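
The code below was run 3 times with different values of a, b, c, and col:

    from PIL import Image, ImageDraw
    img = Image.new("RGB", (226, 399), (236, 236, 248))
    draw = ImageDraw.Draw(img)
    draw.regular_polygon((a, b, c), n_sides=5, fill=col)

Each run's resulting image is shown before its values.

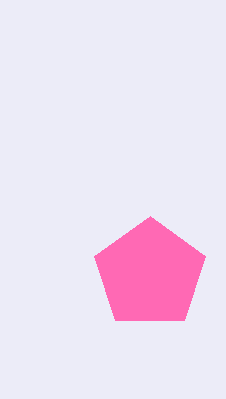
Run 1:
a = 150; b = 274; c = 58; col = 'hotpink'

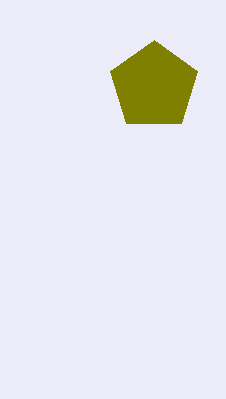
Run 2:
a = 154
b = 86
c = 46
col = 'olive'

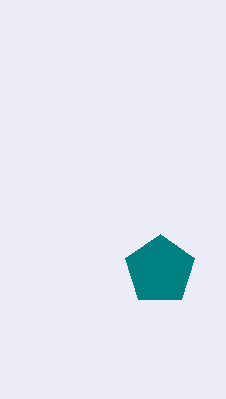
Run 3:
a = 160; b = 270; c = 36; col = 'teal'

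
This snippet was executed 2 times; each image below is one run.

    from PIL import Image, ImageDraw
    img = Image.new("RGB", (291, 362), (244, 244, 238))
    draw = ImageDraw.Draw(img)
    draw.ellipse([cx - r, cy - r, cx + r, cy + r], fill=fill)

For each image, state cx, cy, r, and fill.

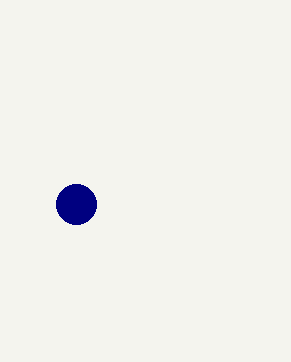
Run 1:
cx = 76, cy = 204, r = 20, fill = 'navy'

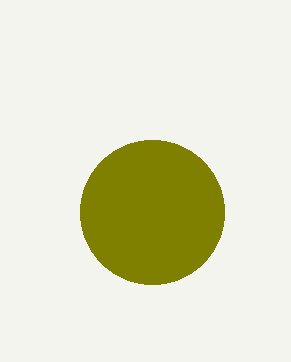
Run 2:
cx = 152; cy = 212; r = 72; fill = 'olive'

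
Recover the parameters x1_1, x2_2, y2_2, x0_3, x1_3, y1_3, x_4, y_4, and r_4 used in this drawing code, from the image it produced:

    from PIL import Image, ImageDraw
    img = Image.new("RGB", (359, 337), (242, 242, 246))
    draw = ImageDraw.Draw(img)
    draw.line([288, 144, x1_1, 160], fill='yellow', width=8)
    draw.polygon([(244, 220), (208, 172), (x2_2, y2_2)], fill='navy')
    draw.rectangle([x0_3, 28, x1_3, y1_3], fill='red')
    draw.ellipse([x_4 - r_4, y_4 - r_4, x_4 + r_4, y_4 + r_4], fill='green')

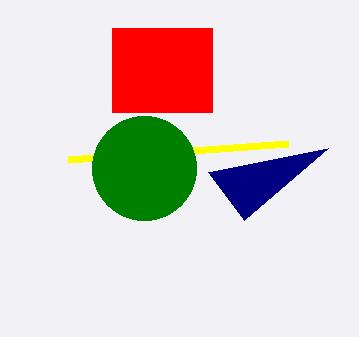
x1_1 = 68
x2_2 = 328
y2_2 = 148
x0_3 = 112
x1_3 = 212
y1_3 = 112
x_4 = 144
y_4 = 168
r_4 = 52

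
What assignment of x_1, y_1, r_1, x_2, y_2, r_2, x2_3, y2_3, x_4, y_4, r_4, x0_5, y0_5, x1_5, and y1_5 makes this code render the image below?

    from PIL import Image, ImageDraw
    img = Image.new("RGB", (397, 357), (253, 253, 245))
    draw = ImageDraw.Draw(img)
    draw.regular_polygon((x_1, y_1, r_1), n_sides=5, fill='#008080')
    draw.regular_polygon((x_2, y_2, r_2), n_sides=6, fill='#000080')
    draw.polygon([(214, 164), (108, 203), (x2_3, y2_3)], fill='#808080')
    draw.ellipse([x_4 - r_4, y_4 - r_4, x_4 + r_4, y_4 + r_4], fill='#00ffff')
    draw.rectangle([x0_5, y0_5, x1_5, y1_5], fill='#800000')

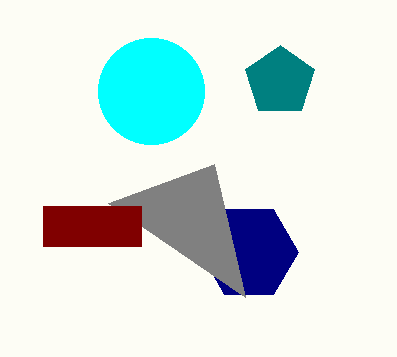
x_1 = 280; y_1 = 81; r_1 = 36; x_2 = 249; y_2 = 252; r_2 = 49; x2_3 = 245; y2_3 = 297; x_4 = 151; y_4 = 91; r_4 = 53; x0_5 = 43; y0_5 = 206; x1_5 = 141; y1_5 = 246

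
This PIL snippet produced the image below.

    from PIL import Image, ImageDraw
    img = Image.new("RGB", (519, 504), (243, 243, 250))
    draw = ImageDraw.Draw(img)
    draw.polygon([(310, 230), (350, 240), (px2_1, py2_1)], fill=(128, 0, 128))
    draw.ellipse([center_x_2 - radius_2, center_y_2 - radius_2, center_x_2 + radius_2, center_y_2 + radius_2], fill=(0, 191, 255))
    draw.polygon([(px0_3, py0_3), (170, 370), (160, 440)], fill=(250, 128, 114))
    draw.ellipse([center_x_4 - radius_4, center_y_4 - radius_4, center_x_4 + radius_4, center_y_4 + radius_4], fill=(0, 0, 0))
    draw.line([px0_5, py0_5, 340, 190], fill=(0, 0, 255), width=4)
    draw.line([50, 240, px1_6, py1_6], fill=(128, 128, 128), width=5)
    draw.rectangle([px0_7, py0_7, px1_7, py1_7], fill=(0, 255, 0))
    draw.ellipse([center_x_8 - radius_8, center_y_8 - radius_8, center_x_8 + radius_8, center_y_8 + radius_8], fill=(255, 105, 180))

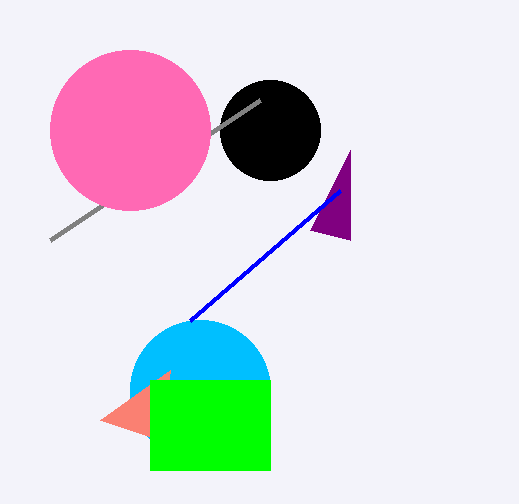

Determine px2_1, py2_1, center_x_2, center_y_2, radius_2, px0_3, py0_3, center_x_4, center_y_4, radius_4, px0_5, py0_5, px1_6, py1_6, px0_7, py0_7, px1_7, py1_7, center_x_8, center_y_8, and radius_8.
px2_1 = 350, py2_1 = 150, center_x_2 = 200, center_y_2 = 390, radius_2 = 70, px0_3 = 100, py0_3 = 420, center_x_4 = 270, center_y_4 = 130, radius_4 = 50, px0_5 = 190, py0_5 = 320, px1_6 = 260, py1_6 = 100, px0_7 = 150, py0_7 = 380, px1_7 = 270, py1_7 = 470, center_x_8 = 130, center_y_8 = 130, radius_8 = 80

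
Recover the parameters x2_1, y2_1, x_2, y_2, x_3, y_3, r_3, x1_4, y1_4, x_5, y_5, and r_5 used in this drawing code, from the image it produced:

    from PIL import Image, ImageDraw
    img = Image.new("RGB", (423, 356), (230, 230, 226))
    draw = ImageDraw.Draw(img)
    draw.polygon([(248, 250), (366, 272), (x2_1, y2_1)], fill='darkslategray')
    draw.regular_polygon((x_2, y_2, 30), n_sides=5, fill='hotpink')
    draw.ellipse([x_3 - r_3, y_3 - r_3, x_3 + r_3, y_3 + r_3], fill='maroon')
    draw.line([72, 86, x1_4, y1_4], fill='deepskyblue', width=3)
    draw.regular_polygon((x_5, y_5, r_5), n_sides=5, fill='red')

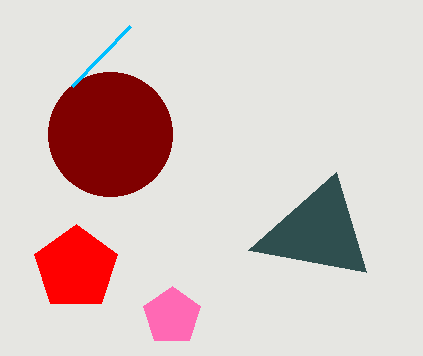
x2_1 = 336
y2_1 = 172
x_2 = 172
y_2 = 316
x_3 = 110
y_3 = 134
r_3 = 62
x1_4 = 130
y1_4 = 26
x_5 = 76
y_5 = 268
r_5 = 44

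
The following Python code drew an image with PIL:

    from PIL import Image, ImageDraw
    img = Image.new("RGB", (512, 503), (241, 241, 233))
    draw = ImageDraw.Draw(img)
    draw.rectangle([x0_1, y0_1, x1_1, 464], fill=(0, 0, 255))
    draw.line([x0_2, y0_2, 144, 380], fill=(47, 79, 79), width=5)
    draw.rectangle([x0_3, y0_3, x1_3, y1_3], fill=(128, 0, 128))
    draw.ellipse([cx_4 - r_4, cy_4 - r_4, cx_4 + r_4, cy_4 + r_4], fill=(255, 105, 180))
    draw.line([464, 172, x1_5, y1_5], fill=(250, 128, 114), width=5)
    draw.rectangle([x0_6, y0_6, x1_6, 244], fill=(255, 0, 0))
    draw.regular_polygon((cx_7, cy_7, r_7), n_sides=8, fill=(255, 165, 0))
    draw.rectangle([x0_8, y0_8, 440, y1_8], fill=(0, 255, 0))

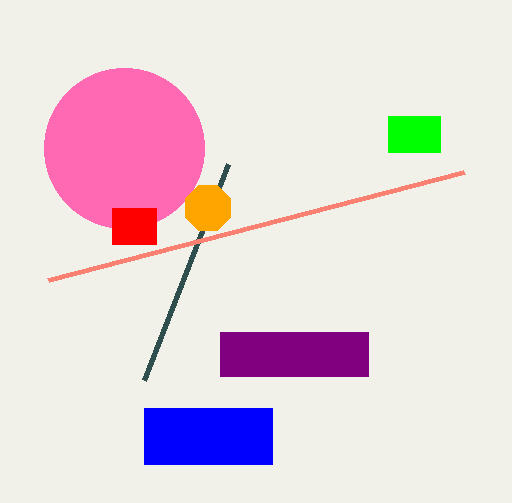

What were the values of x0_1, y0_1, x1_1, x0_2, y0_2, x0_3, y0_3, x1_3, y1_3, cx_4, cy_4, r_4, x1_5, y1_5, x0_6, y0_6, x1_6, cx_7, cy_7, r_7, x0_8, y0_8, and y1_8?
x0_1 = 144, y0_1 = 408, x1_1 = 272, x0_2 = 228, y0_2 = 164, x0_3 = 220, y0_3 = 332, x1_3 = 368, y1_3 = 376, cx_4 = 124, cy_4 = 148, r_4 = 80, x1_5 = 48, y1_5 = 280, x0_6 = 112, y0_6 = 208, x1_6 = 156, cx_7 = 208, cy_7 = 208, r_7 = 24, x0_8 = 388, y0_8 = 116, y1_8 = 152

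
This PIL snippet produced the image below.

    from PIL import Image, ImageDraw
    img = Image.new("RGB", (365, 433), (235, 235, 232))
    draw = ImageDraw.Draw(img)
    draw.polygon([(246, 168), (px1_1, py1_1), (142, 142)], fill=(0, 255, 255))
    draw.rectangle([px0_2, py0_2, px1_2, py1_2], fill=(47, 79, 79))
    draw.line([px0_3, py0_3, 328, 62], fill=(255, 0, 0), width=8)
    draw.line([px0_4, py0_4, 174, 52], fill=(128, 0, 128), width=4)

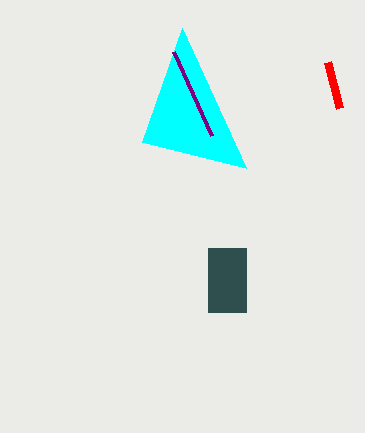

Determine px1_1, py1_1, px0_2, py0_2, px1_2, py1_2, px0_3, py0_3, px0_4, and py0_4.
px1_1 = 182
py1_1 = 28
px0_2 = 208
py0_2 = 248
px1_2 = 246
py1_2 = 312
px0_3 = 340
py0_3 = 108
px0_4 = 212
py0_4 = 136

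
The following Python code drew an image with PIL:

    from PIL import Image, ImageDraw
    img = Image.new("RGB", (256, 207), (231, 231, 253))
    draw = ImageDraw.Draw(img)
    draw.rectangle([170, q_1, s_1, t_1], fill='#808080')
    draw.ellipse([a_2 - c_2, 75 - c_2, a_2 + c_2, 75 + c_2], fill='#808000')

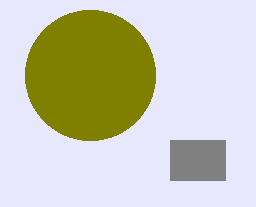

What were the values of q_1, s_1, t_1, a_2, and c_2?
q_1 = 140
s_1 = 225
t_1 = 180
a_2 = 90
c_2 = 65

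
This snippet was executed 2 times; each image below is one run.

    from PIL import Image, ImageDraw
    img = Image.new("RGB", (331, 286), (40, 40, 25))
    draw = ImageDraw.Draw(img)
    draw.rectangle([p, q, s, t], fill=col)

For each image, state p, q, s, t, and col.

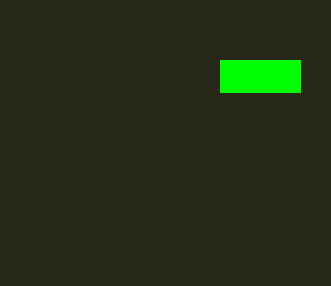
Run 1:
p = 220, q = 60, s = 300, t = 92, col = 'lime'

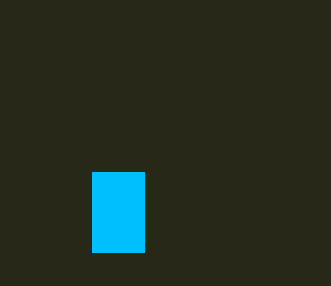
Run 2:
p = 92; q = 172; s = 144; t = 252; col = 'deepskyblue'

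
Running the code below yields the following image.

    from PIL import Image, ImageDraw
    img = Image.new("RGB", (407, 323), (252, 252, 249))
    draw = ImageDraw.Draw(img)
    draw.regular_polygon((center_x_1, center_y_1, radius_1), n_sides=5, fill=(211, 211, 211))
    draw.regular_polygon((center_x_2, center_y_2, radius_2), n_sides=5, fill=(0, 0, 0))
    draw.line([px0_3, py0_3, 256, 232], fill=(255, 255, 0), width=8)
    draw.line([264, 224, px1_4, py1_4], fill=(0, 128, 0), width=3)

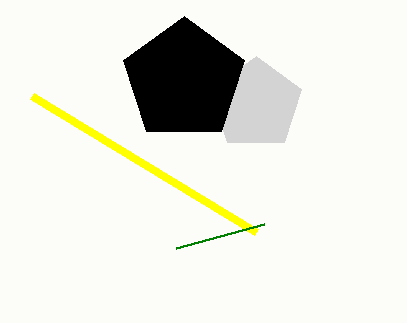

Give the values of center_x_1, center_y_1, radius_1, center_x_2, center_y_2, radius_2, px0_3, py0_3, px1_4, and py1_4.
center_x_1 = 256; center_y_1 = 104; radius_1 = 48; center_x_2 = 184; center_y_2 = 80; radius_2 = 64; px0_3 = 32; py0_3 = 96; px1_4 = 176; py1_4 = 248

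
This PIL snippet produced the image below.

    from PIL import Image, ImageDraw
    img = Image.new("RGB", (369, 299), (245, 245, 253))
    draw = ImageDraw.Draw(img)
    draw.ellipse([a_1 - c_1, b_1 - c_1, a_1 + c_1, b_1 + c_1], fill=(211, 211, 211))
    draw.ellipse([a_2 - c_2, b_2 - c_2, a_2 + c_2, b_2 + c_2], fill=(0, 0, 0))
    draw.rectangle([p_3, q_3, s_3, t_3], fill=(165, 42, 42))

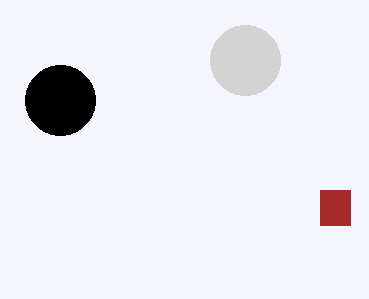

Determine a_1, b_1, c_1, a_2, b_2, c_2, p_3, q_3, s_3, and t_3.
a_1 = 245; b_1 = 60; c_1 = 35; a_2 = 60; b_2 = 100; c_2 = 35; p_3 = 320; q_3 = 190; s_3 = 350; t_3 = 225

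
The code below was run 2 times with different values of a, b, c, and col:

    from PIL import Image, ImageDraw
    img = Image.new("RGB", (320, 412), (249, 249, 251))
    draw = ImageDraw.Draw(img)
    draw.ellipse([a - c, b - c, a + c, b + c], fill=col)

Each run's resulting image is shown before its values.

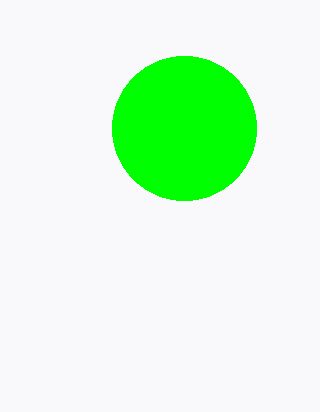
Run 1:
a = 184, b = 128, c = 72, col = 'lime'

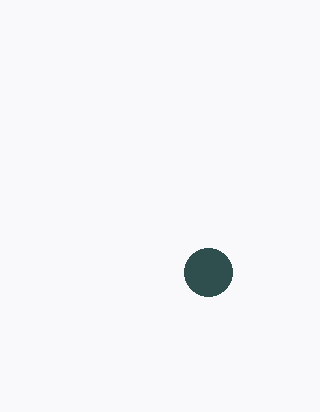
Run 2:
a = 208
b = 272
c = 24
col = 'darkslategray'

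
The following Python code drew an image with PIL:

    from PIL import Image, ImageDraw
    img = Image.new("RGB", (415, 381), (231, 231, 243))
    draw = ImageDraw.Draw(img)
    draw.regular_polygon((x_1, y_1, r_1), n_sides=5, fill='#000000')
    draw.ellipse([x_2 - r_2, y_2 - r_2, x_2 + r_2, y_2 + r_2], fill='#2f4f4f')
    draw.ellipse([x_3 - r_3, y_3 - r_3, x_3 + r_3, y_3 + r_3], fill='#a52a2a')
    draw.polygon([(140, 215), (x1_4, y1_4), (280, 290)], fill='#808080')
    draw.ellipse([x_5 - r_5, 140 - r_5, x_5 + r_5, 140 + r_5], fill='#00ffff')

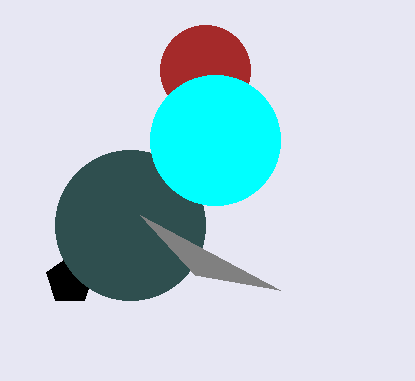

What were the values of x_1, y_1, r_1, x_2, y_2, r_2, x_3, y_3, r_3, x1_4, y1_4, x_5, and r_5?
x_1 = 70; y_1 = 280; r_1 = 25; x_2 = 130; y_2 = 225; r_2 = 75; x_3 = 205; y_3 = 70; r_3 = 45; x1_4 = 195; y1_4 = 275; x_5 = 215; r_5 = 65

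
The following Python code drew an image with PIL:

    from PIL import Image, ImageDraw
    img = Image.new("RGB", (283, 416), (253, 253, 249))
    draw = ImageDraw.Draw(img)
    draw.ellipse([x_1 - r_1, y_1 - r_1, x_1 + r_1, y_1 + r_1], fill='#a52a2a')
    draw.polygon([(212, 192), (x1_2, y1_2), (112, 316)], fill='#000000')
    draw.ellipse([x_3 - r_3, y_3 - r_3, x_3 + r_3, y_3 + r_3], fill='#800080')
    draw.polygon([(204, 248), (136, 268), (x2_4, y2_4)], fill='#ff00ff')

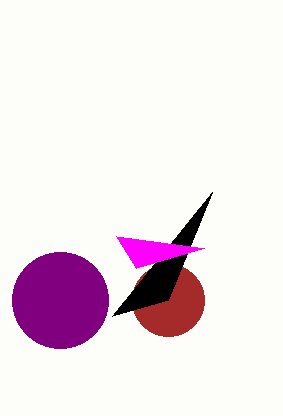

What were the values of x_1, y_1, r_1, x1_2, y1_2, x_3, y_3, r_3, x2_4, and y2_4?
x_1 = 168, y_1 = 300, r_1 = 36, x1_2 = 168, y1_2 = 300, x_3 = 60, y_3 = 300, r_3 = 48, x2_4 = 116, y2_4 = 236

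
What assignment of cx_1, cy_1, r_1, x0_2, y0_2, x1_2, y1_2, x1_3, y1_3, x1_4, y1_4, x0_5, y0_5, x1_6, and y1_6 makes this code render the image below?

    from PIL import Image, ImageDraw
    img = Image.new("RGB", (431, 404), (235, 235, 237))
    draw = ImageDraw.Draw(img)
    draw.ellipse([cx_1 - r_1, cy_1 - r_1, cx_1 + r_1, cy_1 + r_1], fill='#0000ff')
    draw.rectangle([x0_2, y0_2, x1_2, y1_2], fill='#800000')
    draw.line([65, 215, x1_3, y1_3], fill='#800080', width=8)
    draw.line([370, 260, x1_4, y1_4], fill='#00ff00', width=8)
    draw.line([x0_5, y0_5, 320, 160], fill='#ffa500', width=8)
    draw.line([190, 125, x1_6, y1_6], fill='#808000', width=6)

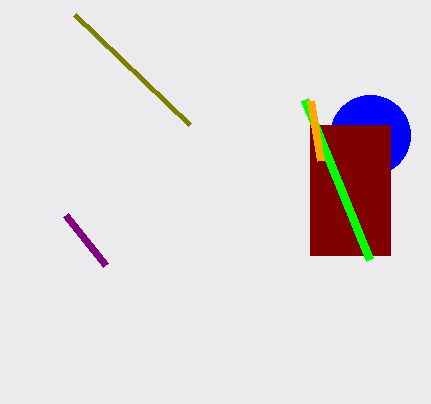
cx_1 = 370, cy_1 = 135, r_1 = 40, x0_2 = 310, y0_2 = 125, x1_2 = 390, y1_2 = 255, x1_3 = 105, y1_3 = 265, x1_4 = 305, y1_4 = 100, x0_5 = 310, y0_5 = 100, x1_6 = 75, y1_6 = 15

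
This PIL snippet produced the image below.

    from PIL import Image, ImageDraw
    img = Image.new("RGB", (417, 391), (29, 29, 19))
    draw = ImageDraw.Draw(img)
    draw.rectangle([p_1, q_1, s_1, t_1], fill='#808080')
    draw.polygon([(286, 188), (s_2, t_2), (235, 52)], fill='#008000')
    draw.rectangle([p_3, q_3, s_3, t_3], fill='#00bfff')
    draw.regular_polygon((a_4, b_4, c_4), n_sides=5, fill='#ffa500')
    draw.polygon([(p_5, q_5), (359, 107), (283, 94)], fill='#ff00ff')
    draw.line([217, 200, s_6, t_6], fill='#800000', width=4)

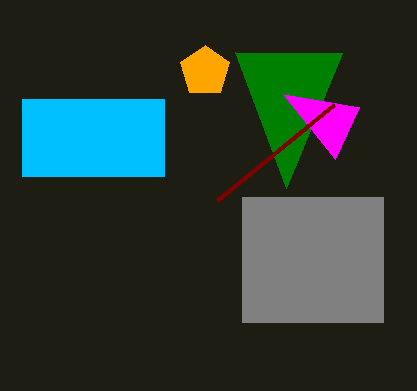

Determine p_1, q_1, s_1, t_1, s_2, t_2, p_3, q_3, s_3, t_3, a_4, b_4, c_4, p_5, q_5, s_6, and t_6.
p_1 = 242, q_1 = 197, s_1 = 383, t_1 = 322, s_2 = 342, t_2 = 53, p_3 = 22, q_3 = 99, s_3 = 164, t_3 = 176, a_4 = 205, b_4 = 71, c_4 = 26, p_5 = 335, q_5 = 159, s_6 = 334, t_6 = 104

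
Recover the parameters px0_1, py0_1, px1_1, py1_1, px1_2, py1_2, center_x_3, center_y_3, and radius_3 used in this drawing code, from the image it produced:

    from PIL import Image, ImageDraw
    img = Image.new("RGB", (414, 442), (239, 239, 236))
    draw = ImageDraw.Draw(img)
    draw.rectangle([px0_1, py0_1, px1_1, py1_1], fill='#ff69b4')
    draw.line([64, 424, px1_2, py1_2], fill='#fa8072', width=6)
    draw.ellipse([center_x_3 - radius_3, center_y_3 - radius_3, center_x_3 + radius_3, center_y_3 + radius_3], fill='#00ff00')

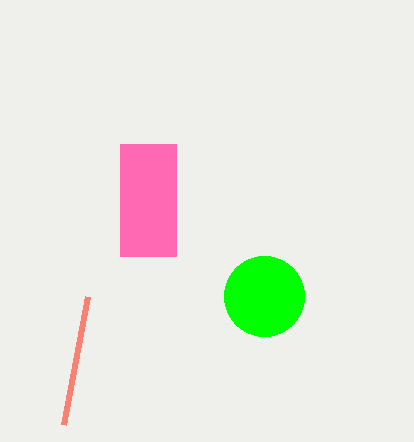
px0_1 = 120
py0_1 = 144
px1_1 = 176
py1_1 = 256
px1_2 = 88
py1_2 = 296
center_x_3 = 264
center_y_3 = 296
radius_3 = 40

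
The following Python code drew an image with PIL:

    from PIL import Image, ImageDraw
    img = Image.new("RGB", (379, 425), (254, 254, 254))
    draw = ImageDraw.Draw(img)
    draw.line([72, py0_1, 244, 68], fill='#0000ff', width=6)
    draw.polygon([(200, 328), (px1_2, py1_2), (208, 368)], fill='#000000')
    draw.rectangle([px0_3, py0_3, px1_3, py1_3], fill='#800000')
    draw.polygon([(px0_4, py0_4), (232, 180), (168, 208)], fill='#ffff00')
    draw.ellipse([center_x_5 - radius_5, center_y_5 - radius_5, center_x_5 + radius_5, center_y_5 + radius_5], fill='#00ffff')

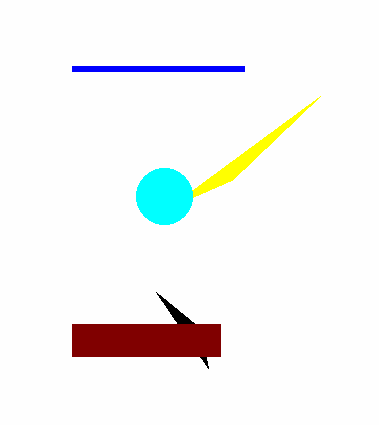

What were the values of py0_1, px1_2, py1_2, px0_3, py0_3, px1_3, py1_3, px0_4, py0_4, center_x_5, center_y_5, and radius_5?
py0_1 = 68; px1_2 = 156; py1_2 = 292; px0_3 = 72; py0_3 = 324; px1_3 = 220; py1_3 = 356; px0_4 = 320; py0_4 = 96; center_x_5 = 164; center_y_5 = 196; radius_5 = 28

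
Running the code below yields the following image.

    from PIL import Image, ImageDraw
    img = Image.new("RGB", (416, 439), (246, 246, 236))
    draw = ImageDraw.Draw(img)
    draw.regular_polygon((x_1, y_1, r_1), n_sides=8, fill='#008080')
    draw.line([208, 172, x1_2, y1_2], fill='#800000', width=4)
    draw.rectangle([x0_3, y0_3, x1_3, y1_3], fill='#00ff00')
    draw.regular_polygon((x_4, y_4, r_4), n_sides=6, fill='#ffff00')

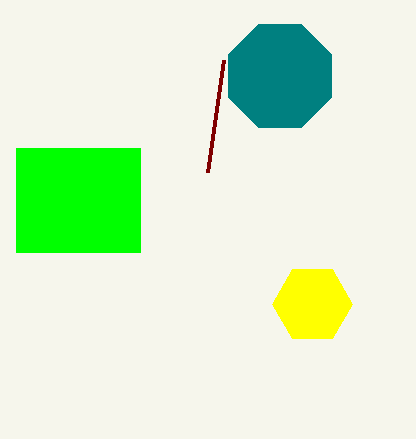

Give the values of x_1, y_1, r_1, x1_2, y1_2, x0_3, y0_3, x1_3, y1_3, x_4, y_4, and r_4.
x_1 = 280
y_1 = 76
r_1 = 56
x1_2 = 224
y1_2 = 60
x0_3 = 16
y0_3 = 148
x1_3 = 140
y1_3 = 252
x_4 = 312
y_4 = 304
r_4 = 40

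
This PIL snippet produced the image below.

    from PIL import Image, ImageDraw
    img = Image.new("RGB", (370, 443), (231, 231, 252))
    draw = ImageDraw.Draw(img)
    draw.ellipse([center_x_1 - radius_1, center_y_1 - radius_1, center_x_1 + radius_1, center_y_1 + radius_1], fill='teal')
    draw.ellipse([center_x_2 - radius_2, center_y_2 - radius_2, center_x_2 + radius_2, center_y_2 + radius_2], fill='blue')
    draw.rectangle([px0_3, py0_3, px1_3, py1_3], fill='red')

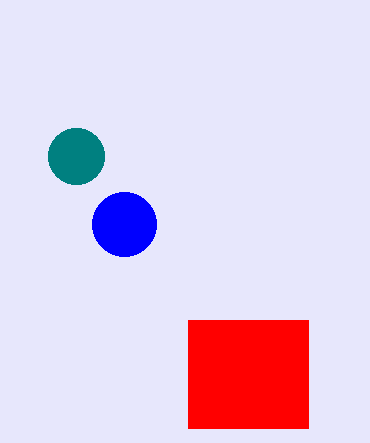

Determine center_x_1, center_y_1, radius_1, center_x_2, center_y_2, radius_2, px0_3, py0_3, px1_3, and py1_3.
center_x_1 = 76; center_y_1 = 156; radius_1 = 28; center_x_2 = 124; center_y_2 = 224; radius_2 = 32; px0_3 = 188; py0_3 = 320; px1_3 = 308; py1_3 = 428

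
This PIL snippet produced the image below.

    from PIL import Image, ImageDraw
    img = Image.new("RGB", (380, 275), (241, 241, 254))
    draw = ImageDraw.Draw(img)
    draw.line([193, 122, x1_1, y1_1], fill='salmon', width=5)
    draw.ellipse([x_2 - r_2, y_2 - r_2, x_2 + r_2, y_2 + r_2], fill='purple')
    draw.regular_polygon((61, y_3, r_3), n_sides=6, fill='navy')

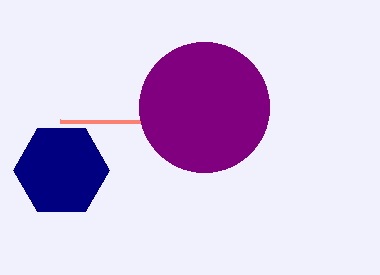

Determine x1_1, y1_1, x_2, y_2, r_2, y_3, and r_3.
x1_1 = 60; y1_1 = 121; x_2 = 204; y_2 = 107; r_2 = 65; y_3 = 170; r_3 = 48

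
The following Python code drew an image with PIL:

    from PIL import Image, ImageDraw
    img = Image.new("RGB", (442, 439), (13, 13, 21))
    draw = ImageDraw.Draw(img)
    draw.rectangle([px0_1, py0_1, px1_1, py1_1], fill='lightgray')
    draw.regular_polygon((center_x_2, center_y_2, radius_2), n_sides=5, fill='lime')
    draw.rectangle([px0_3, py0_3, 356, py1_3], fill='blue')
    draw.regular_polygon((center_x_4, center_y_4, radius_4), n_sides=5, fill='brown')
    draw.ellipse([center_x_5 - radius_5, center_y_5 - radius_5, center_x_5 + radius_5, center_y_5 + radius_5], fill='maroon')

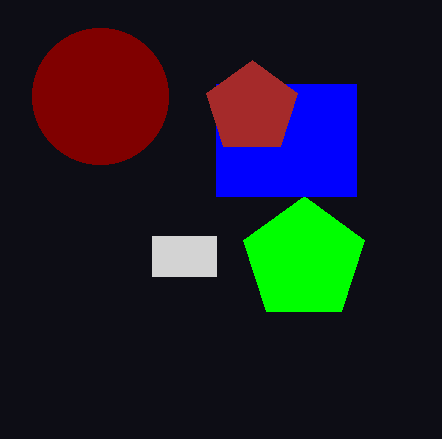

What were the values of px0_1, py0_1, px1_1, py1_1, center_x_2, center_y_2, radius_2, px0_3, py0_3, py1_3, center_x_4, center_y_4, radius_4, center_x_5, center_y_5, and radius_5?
px0_1 = 152, py0_1 = 236, px1_1 = 216, py1_1 = 276, center_x_2 = 304, center_y_2 = 260, radius_2 = 64, px0_3 = 216, py0_3 = 84, py1_3 = 196, center_x_4 = 252, center_y_4 = 108, radius_4 = 48, center_x_5 = 100, center_y_5 = 96, radius_5 = 68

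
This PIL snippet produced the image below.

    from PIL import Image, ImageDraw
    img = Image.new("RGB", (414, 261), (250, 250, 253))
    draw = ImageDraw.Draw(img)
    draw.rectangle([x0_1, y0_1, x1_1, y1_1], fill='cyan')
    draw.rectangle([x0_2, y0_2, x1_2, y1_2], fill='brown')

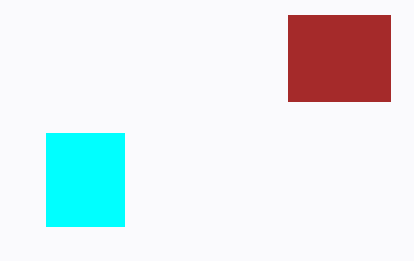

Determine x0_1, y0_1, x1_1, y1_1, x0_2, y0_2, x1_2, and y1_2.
x0_1 = 46, y0_1 = 133, x1_1 = 124, y1_1 = 226, x0_2 = 288, y0_2 = 15, x1_2 = 390, y1_2 = 101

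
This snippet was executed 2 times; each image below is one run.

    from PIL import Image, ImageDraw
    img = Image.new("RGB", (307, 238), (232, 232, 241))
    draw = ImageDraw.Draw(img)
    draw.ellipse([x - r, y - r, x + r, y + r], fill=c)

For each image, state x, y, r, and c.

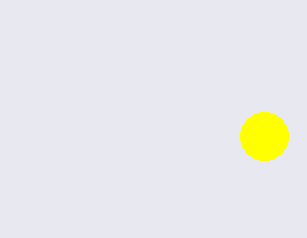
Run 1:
x = 264
y = 136
r = 24
c = 'yellow'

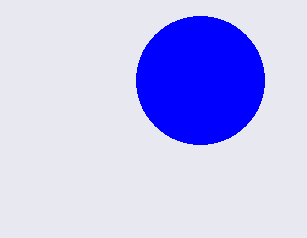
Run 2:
x = 200, y = 80, r = 64, c = 'blue'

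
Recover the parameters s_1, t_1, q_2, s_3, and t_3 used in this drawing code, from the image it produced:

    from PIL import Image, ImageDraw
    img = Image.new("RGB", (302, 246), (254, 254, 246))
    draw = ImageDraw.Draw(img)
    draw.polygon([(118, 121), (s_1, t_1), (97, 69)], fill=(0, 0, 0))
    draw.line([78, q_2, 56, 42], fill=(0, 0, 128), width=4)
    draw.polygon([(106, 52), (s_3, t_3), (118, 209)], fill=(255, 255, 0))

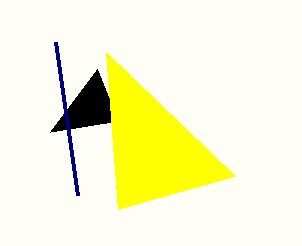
s_1 = 50
t_1 = 132
q_2 = 195
s_3 = 235
t_3 = 176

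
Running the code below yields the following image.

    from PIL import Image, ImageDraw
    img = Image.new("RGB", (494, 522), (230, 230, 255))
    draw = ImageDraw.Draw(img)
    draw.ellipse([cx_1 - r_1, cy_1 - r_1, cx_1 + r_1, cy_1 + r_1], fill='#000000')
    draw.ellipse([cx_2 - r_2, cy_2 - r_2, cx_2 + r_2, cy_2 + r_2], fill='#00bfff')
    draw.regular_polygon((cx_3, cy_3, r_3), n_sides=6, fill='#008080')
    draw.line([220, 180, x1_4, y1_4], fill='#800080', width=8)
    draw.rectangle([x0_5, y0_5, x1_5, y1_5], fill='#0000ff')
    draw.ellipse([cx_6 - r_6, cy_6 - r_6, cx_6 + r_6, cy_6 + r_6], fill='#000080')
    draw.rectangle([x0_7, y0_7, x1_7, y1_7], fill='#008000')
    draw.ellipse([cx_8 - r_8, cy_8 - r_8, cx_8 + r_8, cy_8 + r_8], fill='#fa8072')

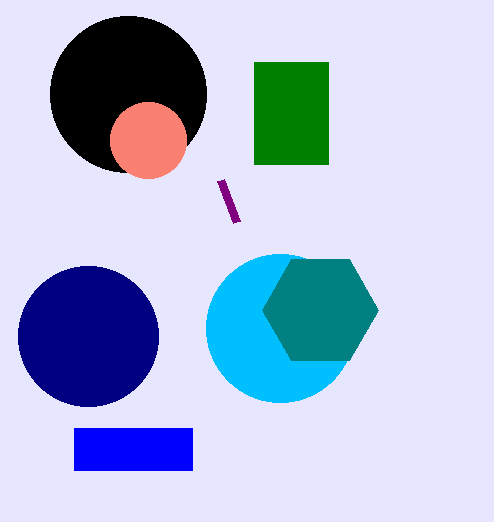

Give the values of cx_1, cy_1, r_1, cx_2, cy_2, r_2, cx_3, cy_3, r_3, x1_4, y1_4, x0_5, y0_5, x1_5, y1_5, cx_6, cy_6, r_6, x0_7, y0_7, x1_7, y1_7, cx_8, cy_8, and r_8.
cx_1 = 128; cy_1 = 94; r_1 = 78; cx_2 = 280; cy_2 = 328; r_2 = 74; cx_3 = 320; cy_3 = 310; r_3 = 58; x1_4 = 236; y1_4 = 222; x0_5 = 74; y0_5 = 428; x1_5 = 192; y1_5 = 470; cx_6 = 88; cy_6 = 336; r_6 = 70; x0_7 = 254; y0_7 = 62; x1_7 = 328; y1_7 = 164; cx_8 = 148; cy_8 = 140; r_8 = 38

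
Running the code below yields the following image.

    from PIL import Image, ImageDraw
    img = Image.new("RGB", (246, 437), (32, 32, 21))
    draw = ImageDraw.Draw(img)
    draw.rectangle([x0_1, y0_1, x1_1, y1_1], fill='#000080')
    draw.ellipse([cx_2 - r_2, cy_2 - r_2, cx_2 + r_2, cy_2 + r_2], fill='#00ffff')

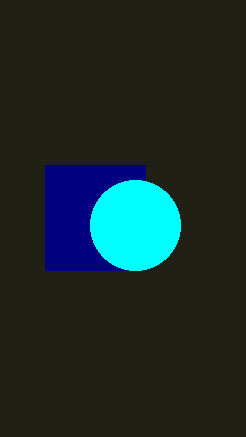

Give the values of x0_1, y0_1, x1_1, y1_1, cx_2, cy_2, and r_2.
x0_1 = 45; y0_1 = 165; x1_1 = 145; y1_1 = 270; cx_2 = 135; cy_2 = 225; r_2 = 45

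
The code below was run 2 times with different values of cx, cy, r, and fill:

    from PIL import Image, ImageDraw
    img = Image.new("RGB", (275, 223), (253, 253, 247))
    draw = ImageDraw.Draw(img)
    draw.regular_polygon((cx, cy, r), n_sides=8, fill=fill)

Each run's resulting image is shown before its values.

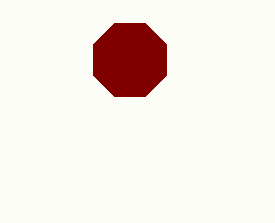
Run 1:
cx = 130; cy = 60; r = 40; fill = 'maroon'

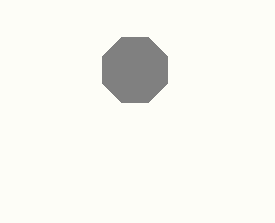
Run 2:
cx = 135; cy = 70; r = 35; fill = 'gray'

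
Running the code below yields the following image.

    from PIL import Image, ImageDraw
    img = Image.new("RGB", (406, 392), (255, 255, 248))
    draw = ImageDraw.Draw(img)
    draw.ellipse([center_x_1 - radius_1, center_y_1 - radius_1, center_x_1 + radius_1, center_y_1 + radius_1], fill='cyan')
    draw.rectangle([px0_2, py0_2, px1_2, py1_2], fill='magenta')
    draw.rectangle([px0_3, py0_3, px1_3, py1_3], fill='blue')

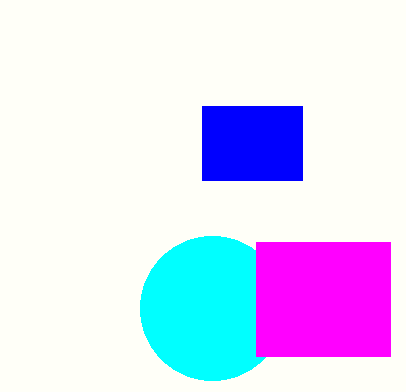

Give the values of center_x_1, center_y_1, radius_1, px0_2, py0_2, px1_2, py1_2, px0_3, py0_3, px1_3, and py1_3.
center_x_1 = 212, center_y_1 = 308, radius_1 = 72, px0_2 = 256, py0_2 = 242, px1_2 = 390, py1_2 = 356, px0_3 = 202, py0_3 = 106, px1_3 = 302, py1_3 = 180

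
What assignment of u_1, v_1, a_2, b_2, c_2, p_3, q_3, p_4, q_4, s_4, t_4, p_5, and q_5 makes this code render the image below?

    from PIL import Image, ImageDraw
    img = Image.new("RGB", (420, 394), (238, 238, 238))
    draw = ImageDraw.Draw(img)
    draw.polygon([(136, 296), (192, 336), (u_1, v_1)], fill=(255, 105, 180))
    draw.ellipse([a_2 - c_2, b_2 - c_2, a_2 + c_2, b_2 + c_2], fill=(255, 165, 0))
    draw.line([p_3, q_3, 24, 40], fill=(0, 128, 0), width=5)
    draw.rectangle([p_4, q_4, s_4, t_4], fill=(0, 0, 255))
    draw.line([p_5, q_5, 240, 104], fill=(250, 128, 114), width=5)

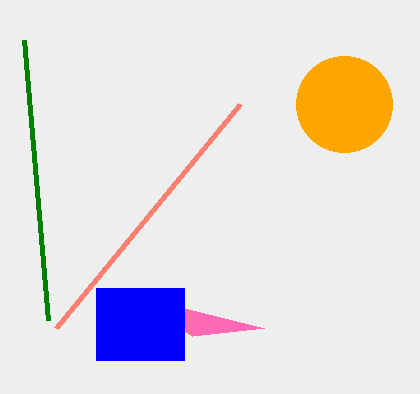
u_1 = 264
v_1 = 328
a_2 = 344
b_2 = 104
c_2 = 48
p_3 = 48
q_3 = 320
p_4 = 96
q_4 = 288
s_4 = 184
t_4 = 360
p_5 = 56
q_5 = 328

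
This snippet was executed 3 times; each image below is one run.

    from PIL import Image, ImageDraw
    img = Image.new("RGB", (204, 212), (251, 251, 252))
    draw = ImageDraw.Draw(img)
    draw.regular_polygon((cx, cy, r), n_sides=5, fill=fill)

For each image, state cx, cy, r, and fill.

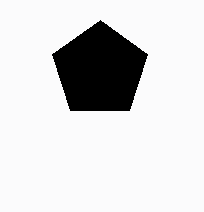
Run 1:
cx = 100; cy = 70; r = 50; fill = 'black'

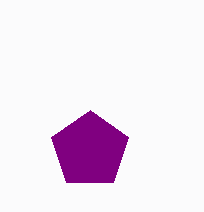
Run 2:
cx = 90; cy = 150; r = 40; fill = 'purple'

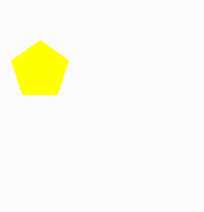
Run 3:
cx = 40, cy = 70, r = 30, fill = 'yellow'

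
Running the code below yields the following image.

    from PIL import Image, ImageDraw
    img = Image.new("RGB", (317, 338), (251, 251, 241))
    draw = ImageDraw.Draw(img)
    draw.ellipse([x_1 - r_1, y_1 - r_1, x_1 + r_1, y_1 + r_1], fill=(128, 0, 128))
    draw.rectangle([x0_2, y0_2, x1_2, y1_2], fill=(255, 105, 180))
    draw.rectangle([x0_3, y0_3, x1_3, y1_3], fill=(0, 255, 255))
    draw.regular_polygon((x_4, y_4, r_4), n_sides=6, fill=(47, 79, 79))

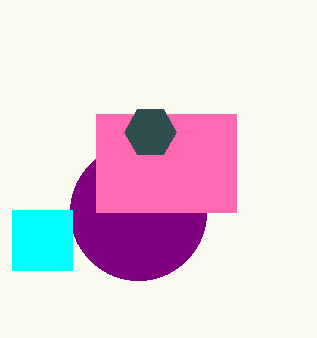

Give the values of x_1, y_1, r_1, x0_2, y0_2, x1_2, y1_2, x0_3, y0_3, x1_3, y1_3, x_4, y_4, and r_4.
x_1 = 138, y_1 = 212, r_1 = 68, x0_2 = 96, y0_2 = 114, x1_2 = 236, y1_2 = 212, x0_3 = 12, y0_3 = 210, x1_3 = 72, y1_3 = 270, x_4 = 150, y_4 = 132, r_4 = 26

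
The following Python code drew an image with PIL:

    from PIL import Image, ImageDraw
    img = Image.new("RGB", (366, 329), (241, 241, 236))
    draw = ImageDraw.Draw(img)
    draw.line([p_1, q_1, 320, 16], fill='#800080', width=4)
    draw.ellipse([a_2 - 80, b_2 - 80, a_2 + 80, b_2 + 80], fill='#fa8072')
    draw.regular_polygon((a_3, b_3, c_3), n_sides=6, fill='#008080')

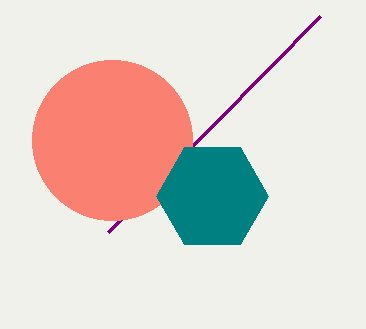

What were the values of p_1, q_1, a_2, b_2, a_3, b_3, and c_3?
p_1 = 108; q_1 = 232; a_2 = 112; b_2 = 140; a_3 = 212; b_3 = 196; c_3 = 56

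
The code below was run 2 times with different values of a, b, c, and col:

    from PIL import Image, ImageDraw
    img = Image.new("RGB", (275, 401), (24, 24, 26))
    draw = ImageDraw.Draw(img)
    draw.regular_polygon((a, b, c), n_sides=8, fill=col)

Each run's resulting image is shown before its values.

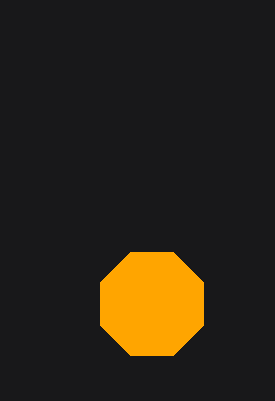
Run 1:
a = 152
b = 304
c = 56
col = 'orange'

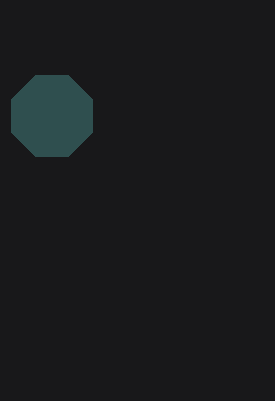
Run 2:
a = 52
b = 116
c = 44
col = 'darkslategray'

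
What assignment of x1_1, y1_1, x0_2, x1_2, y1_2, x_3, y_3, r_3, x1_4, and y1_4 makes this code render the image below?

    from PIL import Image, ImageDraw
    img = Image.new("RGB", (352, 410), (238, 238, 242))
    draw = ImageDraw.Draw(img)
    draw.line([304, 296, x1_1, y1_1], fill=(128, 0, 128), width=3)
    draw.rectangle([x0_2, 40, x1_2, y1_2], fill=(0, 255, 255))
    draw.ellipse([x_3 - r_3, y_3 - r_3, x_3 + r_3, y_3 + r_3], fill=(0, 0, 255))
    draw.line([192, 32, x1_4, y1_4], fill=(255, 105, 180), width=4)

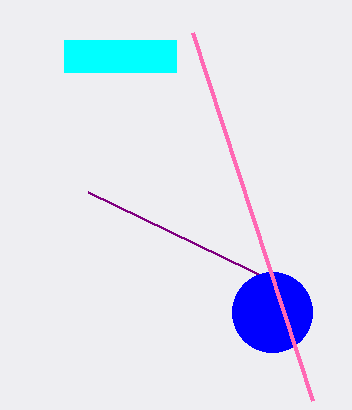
x1_1 = 88
y1_1 = 192
x0_2 = 64
x1_2 = 176
y1_2 = 72
x_3 = 272
y_3 = 312
r_3 = 40
x1_4 = 312
y1_4 = 400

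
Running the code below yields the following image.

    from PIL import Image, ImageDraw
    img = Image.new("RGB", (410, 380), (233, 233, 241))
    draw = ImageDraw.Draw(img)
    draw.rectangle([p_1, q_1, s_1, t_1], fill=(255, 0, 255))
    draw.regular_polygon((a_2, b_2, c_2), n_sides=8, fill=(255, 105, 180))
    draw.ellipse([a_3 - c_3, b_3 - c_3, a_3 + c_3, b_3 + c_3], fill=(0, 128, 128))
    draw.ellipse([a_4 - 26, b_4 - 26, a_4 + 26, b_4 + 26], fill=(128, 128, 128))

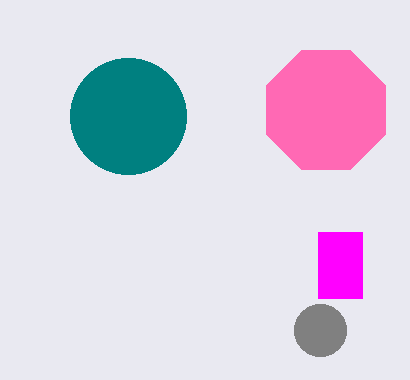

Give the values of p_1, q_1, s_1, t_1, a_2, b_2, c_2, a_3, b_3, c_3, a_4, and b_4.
p_1 = 318; q_1 = 232; s_1 = 362; t_1 = 298; a_2 = 326; b_2 = 110; c_2 = 64; a_3 = 128; b_3 = 116; c_3 = 58; a_4 = 320; b_4 = 330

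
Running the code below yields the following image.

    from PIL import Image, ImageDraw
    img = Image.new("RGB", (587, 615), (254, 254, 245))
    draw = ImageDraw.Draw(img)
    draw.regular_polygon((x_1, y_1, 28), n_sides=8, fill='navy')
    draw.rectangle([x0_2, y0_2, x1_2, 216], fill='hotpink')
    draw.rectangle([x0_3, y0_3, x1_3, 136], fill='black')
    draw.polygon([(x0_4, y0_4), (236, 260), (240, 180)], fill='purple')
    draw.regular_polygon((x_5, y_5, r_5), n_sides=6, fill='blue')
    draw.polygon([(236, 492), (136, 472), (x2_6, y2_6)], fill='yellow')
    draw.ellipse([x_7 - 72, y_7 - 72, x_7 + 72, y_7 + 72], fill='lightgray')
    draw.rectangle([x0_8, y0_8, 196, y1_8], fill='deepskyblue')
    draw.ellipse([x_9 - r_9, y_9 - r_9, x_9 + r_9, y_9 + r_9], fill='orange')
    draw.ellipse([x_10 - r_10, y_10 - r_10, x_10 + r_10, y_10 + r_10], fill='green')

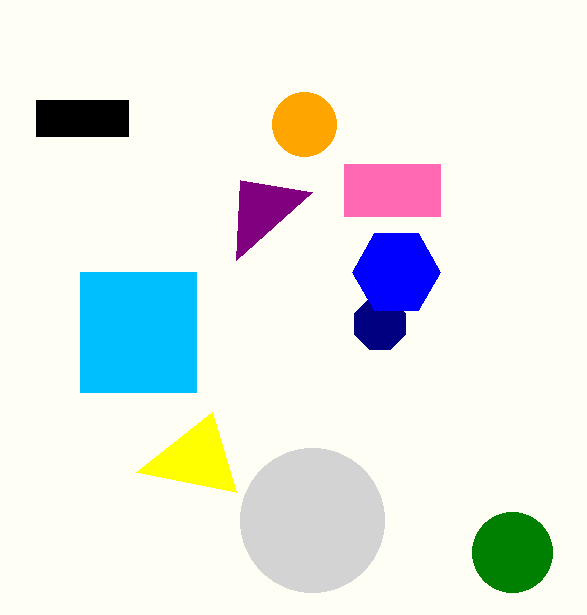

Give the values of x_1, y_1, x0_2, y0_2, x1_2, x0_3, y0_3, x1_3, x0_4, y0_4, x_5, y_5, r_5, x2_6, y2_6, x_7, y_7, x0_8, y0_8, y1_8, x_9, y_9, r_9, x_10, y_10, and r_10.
x_1 = 380; y_1 = 324; x0_2 = 344; y0_2 = 164; x1_2 = 440; x0_3 = 36; y0_3 = 100; x1_3 = 128; x0_4 = 312; y0_4 = 192; x_5 = 396; y_5 = 272; r_5 = 44; x2_6 = 212; y2_6 = 412; x_7 = 312; y_7 = 520; x0_8 = 80; y0_8 = 272; y1_8 = 392; x_9 = 304; y_9 = 124; r_9 = 32; x_10 = 512; y_10 = 552; r_10 = 40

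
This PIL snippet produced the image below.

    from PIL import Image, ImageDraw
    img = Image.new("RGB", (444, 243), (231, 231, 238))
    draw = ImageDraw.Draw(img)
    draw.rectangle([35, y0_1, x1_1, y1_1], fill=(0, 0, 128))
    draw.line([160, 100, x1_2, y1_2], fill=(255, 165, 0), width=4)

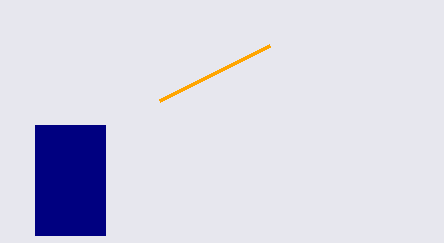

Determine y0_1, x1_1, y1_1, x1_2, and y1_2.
y0_1 = 125, x1_1 = 105, y1_1 = 235, x1_2 = 270, y1_2 = 45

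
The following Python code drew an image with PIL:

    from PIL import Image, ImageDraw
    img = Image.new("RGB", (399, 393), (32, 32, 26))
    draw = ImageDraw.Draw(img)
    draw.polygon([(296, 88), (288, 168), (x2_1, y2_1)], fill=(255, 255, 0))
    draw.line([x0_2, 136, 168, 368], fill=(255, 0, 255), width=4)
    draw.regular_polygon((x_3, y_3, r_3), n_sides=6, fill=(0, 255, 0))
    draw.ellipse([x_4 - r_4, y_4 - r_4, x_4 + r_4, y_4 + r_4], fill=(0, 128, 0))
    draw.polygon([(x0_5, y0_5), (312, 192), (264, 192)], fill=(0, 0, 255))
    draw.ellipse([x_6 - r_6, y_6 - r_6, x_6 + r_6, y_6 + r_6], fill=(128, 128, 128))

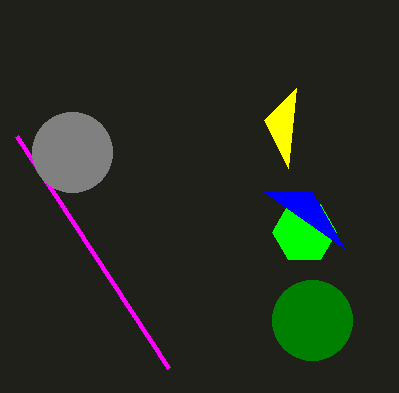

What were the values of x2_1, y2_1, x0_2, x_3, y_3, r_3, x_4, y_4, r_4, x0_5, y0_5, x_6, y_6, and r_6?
x2_1 = 264, y2_1 = 120, x0_2 = 16, x_3 = 304, y_3 = 232, r_3 = 32, x_4 = 312, y_4 = 320, r_4 = 40, x0_5 = 344, y0_5 = 248, x_6 = 72, y_6 = 152, r_6 = 40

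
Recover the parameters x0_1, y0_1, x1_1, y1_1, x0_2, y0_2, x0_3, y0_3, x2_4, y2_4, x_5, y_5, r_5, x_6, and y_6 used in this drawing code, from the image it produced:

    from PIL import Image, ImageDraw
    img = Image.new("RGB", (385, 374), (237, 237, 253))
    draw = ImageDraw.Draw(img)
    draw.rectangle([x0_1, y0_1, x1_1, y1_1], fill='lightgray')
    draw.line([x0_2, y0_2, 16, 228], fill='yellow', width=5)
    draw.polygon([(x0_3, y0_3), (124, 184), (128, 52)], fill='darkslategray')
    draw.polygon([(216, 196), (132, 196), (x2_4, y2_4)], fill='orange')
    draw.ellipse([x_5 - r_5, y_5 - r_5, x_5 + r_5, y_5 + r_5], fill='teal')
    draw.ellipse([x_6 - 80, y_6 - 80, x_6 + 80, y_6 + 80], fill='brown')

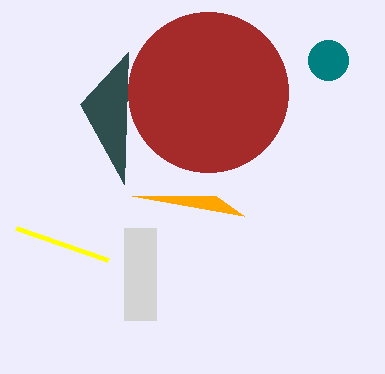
x0_1 = 124, y0_1 = 228, x1_1 = 156, y1_1 = 320, x0_2 = 108, y0_2 = 260, x0_3 = 80, y0_3 = 104, x2_4 = 244, y2_4 = 216, x_5 = 328, y_5 = 60, r_5 = 20, x_6 = 208, y_6 = 92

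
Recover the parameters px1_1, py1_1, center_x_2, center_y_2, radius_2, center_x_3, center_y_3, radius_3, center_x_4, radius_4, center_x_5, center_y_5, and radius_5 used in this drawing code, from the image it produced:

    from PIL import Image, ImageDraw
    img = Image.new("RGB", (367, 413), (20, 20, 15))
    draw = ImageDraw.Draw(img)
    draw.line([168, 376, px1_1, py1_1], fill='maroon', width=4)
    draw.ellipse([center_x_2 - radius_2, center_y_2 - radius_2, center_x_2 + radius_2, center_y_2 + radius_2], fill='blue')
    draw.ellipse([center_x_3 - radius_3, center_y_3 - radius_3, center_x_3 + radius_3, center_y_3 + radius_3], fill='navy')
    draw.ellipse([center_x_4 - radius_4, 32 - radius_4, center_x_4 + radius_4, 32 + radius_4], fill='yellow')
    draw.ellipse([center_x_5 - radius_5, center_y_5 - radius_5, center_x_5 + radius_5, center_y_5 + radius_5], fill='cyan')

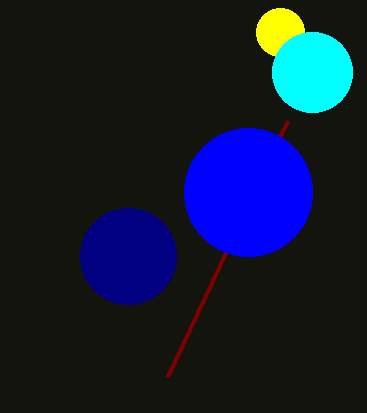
px1_1 = 288; py1_1 = 120; center_x_2 = 248; center_y_2 = 192; radius_2 = 64; center_x_3 = 128; center_y_3 = 256; radius_3 = 48; center_x_4 = 280; radius_4 = 24; center_x_5 = 312; center_y_5 = 72; radius_5 = 40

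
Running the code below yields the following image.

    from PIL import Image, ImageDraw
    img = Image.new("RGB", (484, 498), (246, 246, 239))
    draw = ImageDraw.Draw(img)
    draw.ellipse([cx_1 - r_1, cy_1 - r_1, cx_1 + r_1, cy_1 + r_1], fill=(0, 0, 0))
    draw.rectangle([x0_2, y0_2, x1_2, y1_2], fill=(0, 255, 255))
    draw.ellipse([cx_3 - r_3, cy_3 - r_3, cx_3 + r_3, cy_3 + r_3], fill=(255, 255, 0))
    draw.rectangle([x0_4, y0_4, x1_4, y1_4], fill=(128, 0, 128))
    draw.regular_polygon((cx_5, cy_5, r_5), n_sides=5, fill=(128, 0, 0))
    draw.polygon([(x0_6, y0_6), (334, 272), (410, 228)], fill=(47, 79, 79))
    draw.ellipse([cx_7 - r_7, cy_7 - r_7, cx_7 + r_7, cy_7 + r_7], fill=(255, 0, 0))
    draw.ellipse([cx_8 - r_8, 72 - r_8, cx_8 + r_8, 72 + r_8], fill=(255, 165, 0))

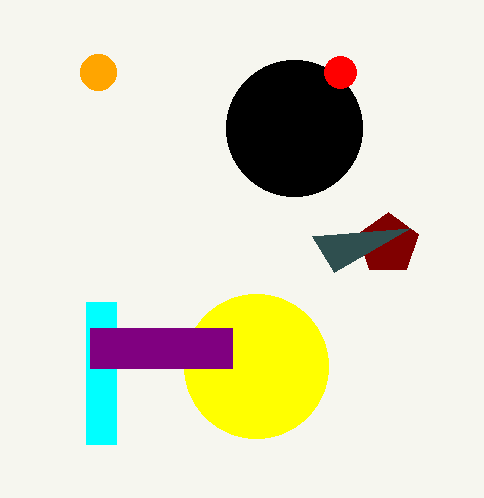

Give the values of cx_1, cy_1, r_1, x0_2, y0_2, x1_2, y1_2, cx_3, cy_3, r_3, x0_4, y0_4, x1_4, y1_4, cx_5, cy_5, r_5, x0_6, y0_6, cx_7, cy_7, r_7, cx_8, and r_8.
cx_1 = 294
cy_1 = 128
r_1 = 68
x0_2 = 86
y0_2 = 302
x1_2 = 116
y1_2 = 444
cx_3 = 256
cy_3 = 366
r_3 = 72
x0_4 = 90
y0_4 = 328
x1_4 = 232
y1_4 = 368
cx_5 = 388
cy_5 = 244
r_5 = 32
x0_6 = 312
y0_6 = 236
cx_7 = 340
cy_7 = 72
r_7 = 16
cx_8 = 98
r_8 = 18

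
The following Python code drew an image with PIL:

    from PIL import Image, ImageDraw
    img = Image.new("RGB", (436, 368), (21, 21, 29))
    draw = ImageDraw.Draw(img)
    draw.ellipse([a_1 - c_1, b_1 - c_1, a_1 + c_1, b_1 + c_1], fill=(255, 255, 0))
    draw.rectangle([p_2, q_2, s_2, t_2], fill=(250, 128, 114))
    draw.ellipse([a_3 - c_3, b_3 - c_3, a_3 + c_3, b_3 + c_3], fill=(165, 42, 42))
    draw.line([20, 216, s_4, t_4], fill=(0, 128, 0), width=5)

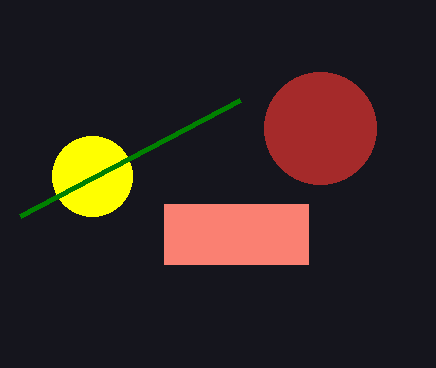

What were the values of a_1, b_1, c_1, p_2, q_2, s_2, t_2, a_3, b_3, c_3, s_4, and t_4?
a_1 = 92
b_1 = 176
c_1 = 40
p_2 = 164
q_2 = 204
s_2 = 308
t_2 = 264
a_3 = 320
b_3 = 128
c_3 = 56
s_4 = 240
t_4 = 100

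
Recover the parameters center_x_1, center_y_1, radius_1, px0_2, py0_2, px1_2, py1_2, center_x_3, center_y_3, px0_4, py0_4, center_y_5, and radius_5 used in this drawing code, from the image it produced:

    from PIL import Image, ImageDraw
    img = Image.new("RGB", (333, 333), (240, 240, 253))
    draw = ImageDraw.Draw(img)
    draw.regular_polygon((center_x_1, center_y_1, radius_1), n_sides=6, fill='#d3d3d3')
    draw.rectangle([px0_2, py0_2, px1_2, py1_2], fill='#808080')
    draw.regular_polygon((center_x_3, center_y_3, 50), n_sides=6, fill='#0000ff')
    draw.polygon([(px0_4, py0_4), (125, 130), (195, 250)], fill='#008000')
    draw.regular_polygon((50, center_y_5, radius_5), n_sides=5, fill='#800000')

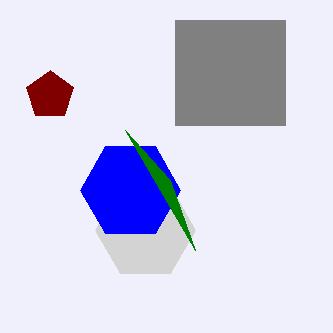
center_x_1 = 145
center_y_1 = 230
radius_1 = 50
px0_2 = 175
py0_2 = 20
px1_2 = 285
py1_2 = 125
center_x_3 = 130
center_y_3 = 190
px0_4 = 170
py0_4 = 180
center_y_5 = 95
radius_5 = 25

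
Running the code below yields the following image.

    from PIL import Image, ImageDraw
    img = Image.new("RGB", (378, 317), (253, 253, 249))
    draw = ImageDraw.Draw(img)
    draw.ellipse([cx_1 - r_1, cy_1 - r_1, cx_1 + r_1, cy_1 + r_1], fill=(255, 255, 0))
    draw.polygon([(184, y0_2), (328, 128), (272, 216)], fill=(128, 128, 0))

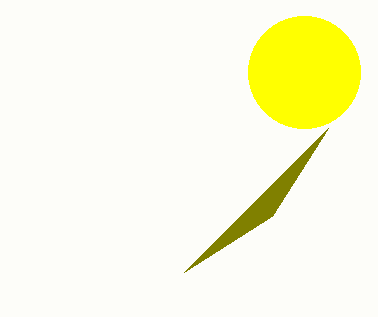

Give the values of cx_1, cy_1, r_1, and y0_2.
cx_1 = 304
cy_1 = 72
r_1 = 56
y0_2 = 272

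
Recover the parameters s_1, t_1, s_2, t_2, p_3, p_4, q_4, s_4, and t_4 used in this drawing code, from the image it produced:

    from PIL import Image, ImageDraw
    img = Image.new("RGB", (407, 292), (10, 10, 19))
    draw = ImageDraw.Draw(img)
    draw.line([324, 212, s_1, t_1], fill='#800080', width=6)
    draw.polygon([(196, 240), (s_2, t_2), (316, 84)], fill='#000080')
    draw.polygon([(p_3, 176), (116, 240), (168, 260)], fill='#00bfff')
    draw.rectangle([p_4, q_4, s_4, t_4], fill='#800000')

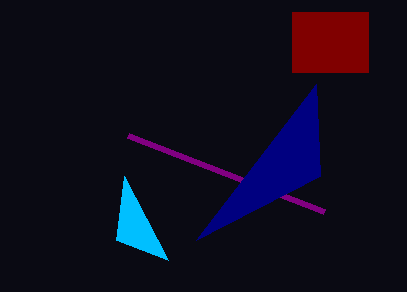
s_1 = 128
t_1 = 136
s_2 = 320
t_2 = 176
p_3 = 124
p_4 = 292
q_4 = 12
s_4 = 368
t_4 = 72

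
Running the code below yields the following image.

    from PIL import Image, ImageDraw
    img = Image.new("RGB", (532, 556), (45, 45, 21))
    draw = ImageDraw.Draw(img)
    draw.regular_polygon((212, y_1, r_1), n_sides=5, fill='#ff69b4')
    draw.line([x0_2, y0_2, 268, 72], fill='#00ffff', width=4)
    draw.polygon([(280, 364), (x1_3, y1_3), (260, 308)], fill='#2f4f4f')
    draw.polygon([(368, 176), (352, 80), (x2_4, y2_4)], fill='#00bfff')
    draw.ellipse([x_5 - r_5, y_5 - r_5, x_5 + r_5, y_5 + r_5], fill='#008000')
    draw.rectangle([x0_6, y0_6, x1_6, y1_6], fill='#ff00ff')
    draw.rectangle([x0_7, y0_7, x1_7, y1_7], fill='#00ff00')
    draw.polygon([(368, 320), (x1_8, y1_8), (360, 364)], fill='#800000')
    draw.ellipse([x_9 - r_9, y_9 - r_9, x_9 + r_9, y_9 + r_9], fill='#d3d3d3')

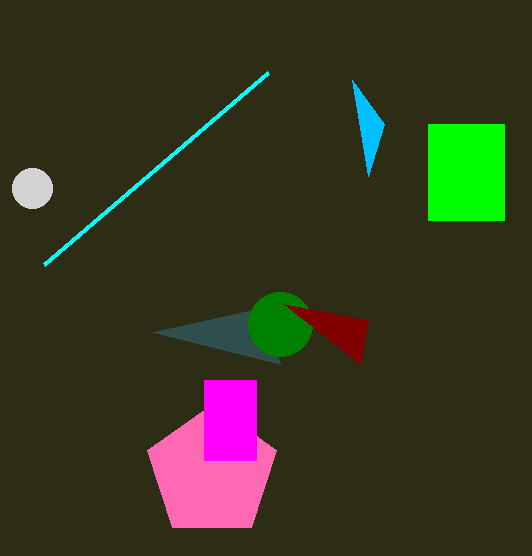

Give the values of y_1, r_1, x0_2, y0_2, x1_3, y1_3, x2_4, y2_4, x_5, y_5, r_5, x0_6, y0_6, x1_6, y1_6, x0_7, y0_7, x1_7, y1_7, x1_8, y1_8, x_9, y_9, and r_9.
y_1 = 472, r_1 = 68, x0_2 = 44, y0_2 = 264, x1_3 = 152, y1_3 = 332, x2_4 = 384, y2_4 = 124, x_5 = 280, y_5 = 324, r_5 = 32, x0_6 = 204, y0_6 = 380, x1_6 = 256, y1_6 = 460, x0_7 = 428, y0_7 = 124, x1_7 = 504, y1_7 = 220, x1_8 = 284, y1_8 = 304, x_9 = 32, y_9 = 188, r_9 = 20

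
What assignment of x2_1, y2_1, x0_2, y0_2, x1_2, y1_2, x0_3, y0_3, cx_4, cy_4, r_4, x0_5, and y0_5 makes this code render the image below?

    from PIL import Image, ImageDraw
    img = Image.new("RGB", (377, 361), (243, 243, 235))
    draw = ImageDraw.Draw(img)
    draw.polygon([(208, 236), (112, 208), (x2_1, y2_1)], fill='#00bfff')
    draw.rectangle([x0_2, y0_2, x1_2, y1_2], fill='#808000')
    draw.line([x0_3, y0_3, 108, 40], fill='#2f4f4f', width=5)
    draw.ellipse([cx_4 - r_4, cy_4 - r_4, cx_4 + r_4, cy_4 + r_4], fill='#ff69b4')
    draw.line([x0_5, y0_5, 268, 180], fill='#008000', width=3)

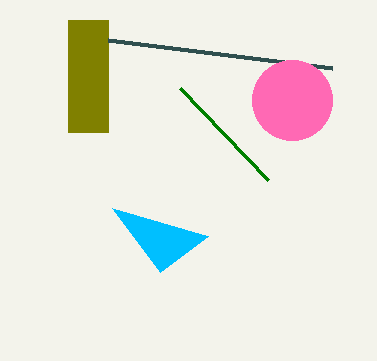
x2_1 = 160; y2_1 = 272; x0_2 = 68; y0_2 = 20; x1_2 = 108; y1_2 = 132; x0_3 = 332; y0_3 = 68; cx_4 = 292; cy_4 = 100; r_4 = 40; x0_5 = 180; y0_5 = 88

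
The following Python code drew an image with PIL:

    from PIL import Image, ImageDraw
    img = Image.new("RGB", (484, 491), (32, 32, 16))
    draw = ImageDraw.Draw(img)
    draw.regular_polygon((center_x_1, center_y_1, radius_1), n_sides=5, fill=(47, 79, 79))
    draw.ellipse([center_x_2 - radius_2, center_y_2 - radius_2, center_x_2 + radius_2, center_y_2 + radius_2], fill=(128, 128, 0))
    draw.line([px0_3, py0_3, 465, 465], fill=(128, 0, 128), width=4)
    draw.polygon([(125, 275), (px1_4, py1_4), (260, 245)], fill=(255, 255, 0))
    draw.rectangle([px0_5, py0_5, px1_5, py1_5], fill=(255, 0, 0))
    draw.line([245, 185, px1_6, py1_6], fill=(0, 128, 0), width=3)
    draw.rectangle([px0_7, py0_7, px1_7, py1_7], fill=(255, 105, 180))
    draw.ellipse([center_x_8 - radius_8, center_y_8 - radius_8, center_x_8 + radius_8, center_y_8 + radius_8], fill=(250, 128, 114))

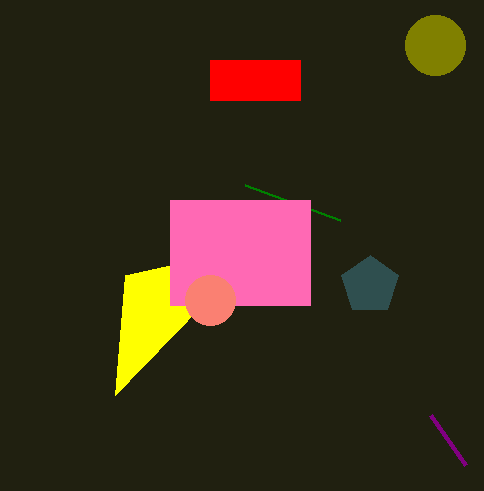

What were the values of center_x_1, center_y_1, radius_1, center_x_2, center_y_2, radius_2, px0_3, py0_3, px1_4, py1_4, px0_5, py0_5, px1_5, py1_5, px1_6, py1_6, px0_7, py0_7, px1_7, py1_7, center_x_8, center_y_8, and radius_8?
center_x_1 = 370, center_y_1 = 285, radius_1 = 30, center_x_2 = 435, center_y_2 = 45, radius_2 = 30, px0_3 = 430, py0_3 = 415, px1_4 = 115, py1_4 = 395, px0_5 = 210, py0_5 = 60, px1_5 = 300, py1_5 = 100, px1_6 = 340, py1_6 = 220, px0_7 = 170, py0_7 = 200, px1_7 = 310, py1_7 = 305, center_x_8 = 210, center_y_8 = 300, radius_8 = 25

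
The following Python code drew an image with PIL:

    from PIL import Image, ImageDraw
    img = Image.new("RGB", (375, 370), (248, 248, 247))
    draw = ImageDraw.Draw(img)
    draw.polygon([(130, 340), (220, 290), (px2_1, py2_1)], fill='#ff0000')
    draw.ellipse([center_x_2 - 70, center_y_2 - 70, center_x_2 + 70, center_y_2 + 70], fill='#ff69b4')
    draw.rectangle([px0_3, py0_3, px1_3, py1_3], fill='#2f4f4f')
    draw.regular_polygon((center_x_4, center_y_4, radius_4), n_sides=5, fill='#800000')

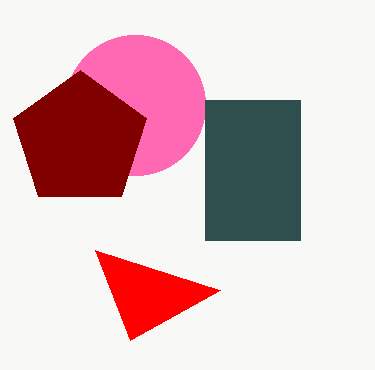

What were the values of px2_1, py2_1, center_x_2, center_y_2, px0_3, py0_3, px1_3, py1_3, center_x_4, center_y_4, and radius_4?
px2_1 = 95; py2_1 = 250; center_x_2 = 135; center_y_2 = 105; px0_3 = 205; py0_3 = 100; px1_3 = 300; py1_3 = 240; center_x_4 = 80; center_y_4 = 140; radius_4 = 70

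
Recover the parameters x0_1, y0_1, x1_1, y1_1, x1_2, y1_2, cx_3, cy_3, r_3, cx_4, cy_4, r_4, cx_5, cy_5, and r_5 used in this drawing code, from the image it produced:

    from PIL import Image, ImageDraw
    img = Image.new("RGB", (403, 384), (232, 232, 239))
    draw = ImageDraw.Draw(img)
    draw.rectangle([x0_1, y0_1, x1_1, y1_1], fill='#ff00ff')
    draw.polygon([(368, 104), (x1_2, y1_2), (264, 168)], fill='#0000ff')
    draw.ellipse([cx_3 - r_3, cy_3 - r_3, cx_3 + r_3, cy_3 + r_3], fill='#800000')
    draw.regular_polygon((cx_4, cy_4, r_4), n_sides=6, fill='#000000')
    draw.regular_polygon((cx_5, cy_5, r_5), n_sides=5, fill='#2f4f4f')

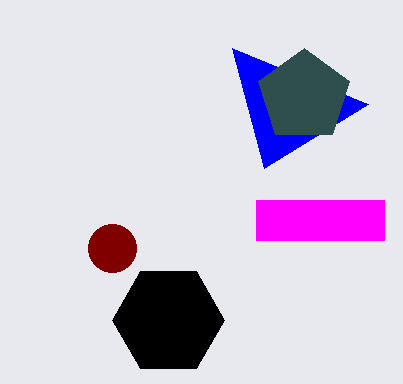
x0_1 = 256; y0_1 = 200; x1_1 = 384; y1_1 = 240; x1_2 = 232; y1_2 = 48; cx_3 = 112; cy_3 = 248; r_3 = 24; cx_4 = 168; cy_4 = 320; r_4 = 56; cx_5 = 304; cy_5 = 96; r_5 = 48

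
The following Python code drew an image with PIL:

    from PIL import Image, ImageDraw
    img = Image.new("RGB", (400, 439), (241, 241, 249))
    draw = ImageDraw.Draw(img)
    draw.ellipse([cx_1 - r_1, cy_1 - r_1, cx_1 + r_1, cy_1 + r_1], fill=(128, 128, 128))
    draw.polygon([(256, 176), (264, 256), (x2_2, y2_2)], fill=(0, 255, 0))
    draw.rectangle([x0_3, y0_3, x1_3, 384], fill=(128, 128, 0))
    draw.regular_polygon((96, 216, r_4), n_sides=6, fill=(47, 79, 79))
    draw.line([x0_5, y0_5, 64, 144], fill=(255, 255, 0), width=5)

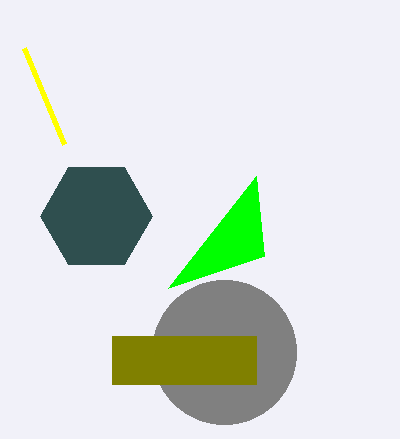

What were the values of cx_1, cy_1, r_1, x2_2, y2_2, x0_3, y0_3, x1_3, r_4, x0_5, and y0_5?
cx_1 = 224, cy_1 = 352, r_1 = 72, x2_2 = 168, y2_2 = 288, x0_3 = 112, y0_3 = 336, x1_3 = 256, r_4 = 56, x0_5 = 24, y0_5 = 48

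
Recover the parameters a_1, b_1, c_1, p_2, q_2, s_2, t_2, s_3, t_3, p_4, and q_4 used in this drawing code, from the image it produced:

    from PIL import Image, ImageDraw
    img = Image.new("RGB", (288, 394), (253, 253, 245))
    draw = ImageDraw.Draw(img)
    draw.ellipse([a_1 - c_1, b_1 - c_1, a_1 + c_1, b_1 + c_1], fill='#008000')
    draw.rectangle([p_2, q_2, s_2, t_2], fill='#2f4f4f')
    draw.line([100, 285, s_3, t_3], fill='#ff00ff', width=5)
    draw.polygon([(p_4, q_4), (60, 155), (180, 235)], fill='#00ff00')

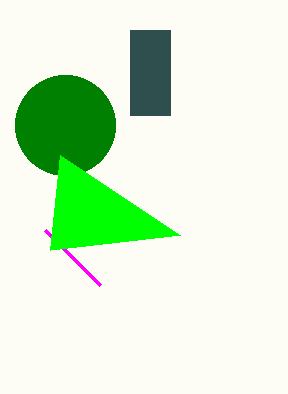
a_1 = 65, b_1 = 125, c_1 = 50, p_2 = 130, q_2 = 30, s_2 = 170, t_2 = 115, s_3 = 45, t_3 = 230, p_4 = 50, q_4 = 250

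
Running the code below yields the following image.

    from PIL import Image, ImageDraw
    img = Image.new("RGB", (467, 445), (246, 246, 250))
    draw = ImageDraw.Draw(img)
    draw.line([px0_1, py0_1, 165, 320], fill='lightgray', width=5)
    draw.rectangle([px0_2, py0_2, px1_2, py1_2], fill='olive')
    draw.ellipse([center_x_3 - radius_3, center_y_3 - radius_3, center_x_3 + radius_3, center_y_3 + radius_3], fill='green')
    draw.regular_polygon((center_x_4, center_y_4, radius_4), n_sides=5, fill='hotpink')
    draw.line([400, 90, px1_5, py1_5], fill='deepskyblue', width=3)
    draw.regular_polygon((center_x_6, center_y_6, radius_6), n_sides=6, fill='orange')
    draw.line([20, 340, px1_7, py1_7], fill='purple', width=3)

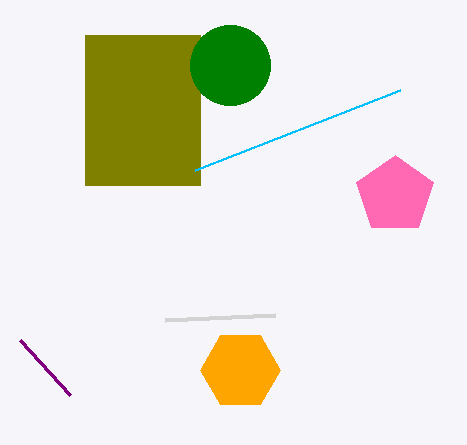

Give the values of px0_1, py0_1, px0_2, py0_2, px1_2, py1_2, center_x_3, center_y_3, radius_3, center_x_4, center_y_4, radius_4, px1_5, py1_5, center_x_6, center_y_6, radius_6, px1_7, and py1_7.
px0_1 = 275
py0_1 = 315
px0_2 = 85
py0_2 = 35
px1_2 = 200
py1_2 = 185
center_x_3 = 230
center_y_3 = 65
radius_3 = 40
center_x_4 = 395
center_y_4 = 195
radius_4 = 40
px1_5 = 195
py1_5 = 170
center_x_6 = 240
center_y_6 = 370
radius_6 = 40
px1_7 = 70
py1_7 = 395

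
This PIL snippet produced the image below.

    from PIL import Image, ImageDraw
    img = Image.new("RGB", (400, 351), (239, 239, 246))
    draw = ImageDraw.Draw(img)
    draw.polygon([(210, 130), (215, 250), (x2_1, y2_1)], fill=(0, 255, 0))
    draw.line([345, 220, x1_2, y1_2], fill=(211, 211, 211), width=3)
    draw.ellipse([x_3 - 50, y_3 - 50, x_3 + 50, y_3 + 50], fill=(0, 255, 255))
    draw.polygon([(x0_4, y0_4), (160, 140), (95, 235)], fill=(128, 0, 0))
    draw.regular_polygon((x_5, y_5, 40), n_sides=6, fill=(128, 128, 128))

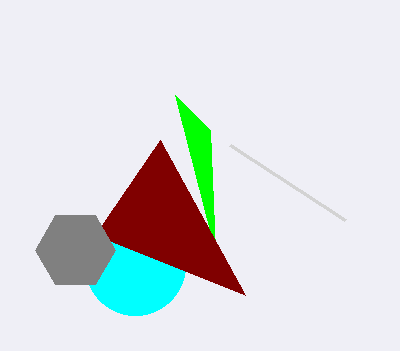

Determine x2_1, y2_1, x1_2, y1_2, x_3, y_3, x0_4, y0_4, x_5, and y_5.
x2_1 = 175, y2_1 = 95, x1_2 = 230, y1_2 = 145, x_3 = 135, y_3 = 265, x0_4 = 245, y0_4 = 295, x_5 = 75, y_5 = 250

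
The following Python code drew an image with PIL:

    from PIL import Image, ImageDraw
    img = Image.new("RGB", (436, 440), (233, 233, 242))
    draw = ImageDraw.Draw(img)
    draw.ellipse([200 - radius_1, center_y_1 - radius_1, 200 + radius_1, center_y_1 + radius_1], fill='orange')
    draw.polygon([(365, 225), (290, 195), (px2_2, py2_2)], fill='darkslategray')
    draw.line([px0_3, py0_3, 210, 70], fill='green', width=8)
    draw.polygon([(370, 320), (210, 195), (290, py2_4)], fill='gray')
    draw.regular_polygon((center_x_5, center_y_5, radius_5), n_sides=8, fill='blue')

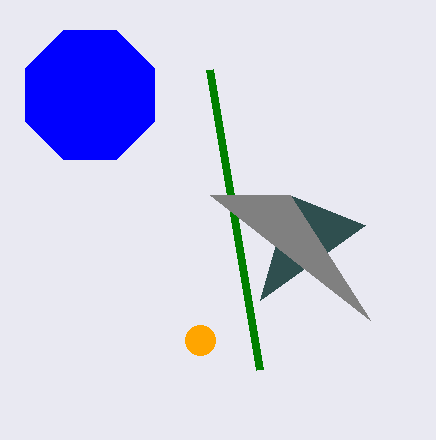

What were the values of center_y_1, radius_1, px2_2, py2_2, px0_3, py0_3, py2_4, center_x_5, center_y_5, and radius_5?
center_y_1 = 340; radius_1 = 15; px2_2 = 260; py2_2 = 300; px0_3 = 260; py0_3 = 370; py2_4 = 195; center_x_5 = 90; center_y_5 = 95; radius_5 = 70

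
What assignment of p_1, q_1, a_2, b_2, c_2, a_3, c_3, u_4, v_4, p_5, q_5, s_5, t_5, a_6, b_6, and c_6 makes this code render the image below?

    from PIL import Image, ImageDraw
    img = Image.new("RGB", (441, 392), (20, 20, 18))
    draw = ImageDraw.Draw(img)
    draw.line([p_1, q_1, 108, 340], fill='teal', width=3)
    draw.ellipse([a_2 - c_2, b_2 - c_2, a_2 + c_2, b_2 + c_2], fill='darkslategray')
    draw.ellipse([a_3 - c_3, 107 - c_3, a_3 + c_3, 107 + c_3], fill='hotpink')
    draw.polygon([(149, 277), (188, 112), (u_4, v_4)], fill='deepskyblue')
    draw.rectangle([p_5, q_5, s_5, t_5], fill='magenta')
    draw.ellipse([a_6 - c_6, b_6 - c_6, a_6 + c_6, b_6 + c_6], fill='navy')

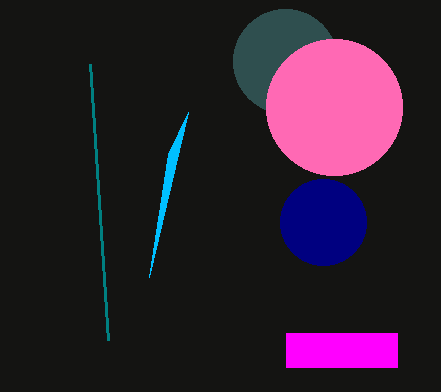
p_1 = 90
q_1 = 64
a_2 = 285
b_2 = 61
c_2 = 52
a_3 = 334
c_3 = 68
u_4 = 168
v_4 = 154
p_5 = 286
q_5 = 333
s_5 = 397
t_5 = 367
a_6 = 323
b_6 = 222
c_6 = 43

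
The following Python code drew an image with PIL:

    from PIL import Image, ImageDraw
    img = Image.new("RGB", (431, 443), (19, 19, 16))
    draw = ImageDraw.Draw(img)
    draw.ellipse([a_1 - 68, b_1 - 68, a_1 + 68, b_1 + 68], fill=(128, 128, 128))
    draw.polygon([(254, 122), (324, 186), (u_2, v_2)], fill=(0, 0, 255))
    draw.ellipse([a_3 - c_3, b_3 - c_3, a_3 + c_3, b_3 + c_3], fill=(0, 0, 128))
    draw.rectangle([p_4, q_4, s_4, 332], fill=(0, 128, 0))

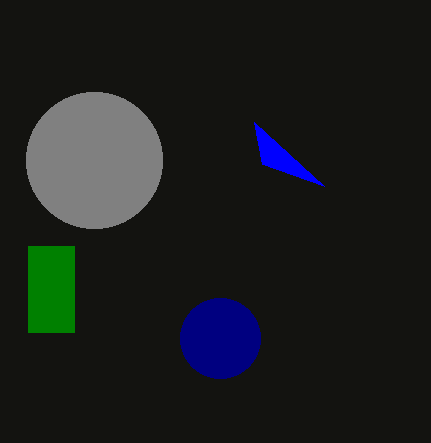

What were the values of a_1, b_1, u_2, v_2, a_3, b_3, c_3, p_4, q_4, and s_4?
a_1 = 94
b_1 = 160
u_2 = 262
v_2 = 164
a_3 = 220
b_3 = 338
c_3 = 40
p_4 = 28
q_4 = 246
s_4 = 74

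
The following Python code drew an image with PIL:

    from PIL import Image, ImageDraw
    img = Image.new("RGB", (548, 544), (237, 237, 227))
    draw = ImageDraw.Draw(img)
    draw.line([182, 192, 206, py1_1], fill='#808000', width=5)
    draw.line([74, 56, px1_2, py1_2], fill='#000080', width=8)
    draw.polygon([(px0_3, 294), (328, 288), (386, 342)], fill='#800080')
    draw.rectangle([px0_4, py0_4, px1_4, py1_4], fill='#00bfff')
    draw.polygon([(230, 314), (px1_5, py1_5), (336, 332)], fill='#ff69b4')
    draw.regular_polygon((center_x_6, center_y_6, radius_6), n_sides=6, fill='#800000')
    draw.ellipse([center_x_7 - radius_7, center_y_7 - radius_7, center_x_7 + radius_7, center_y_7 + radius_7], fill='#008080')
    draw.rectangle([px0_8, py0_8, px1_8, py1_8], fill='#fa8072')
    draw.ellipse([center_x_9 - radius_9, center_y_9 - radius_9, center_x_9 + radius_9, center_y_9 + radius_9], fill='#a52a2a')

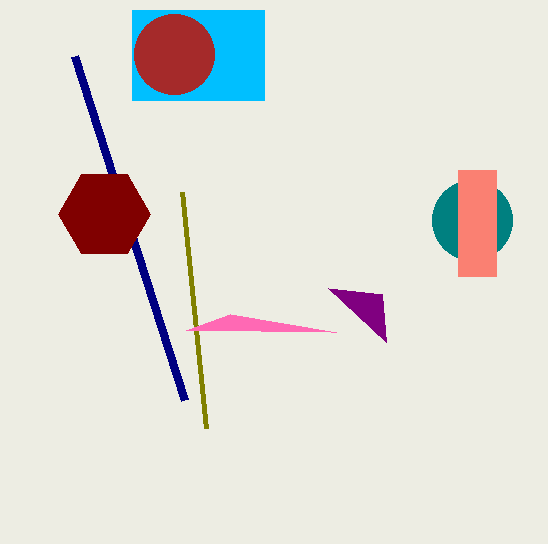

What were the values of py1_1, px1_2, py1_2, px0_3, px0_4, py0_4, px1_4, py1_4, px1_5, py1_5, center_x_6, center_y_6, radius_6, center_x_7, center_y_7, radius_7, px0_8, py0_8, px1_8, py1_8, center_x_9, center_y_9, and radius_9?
py1_1 = 428
px1_2 = 184
py1_2 = 400
px0_3 = 382
px0_4 = 132
py0_4 = 10
px1_4 = 264
py1_4 = 100
px1_5 = 186
py1_5 = 330
center_x_6 = 104
center_y_6 = 214
radius_6 = 46
center_x_7 = 472
center_y_7 = 220
radius_7 = 40
px0_8 = 458
py0_8 = 170
px1_8 = 496
py1_8 = 276
center_x_9 = 174
center_y_9 = 54
radius_9 = 40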